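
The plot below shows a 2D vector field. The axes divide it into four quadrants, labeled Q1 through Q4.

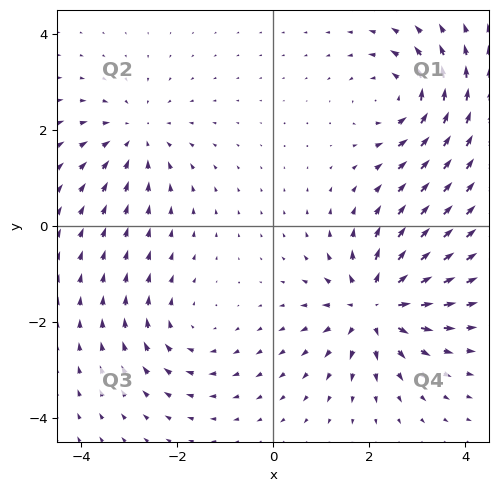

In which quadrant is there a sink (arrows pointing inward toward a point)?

The sink sits at approximately (-2.9, 1.9), which lies in quadrant Q2. The divergence there is about -3, negative as expected for a sink.

Q2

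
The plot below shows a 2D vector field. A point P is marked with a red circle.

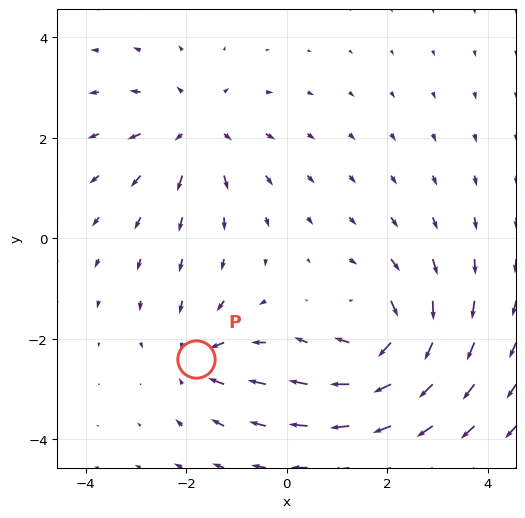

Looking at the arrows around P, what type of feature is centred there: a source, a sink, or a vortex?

sink

At P (-1.8, -2.4) the arrows converge inward. Divergence about -4, curl ≈0 — negative divergence with near-zero curl is a sink.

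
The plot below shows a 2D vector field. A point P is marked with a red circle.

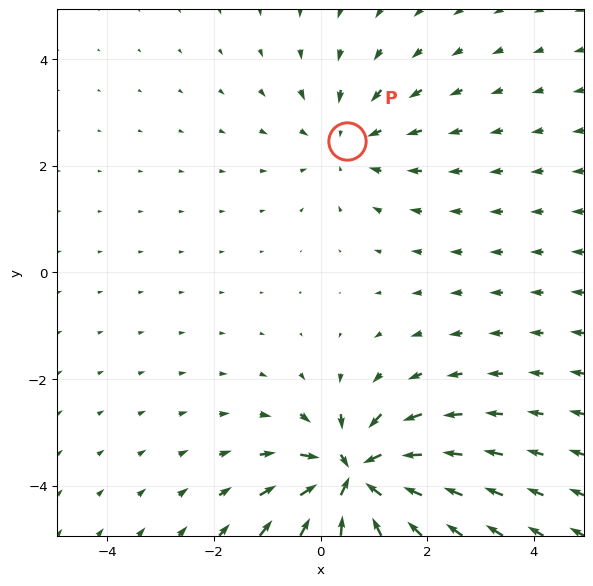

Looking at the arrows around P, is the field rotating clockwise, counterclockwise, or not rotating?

Near P at (0.5, 2.5) the arrows show no circulation. The curl there is ≈0.

not rotating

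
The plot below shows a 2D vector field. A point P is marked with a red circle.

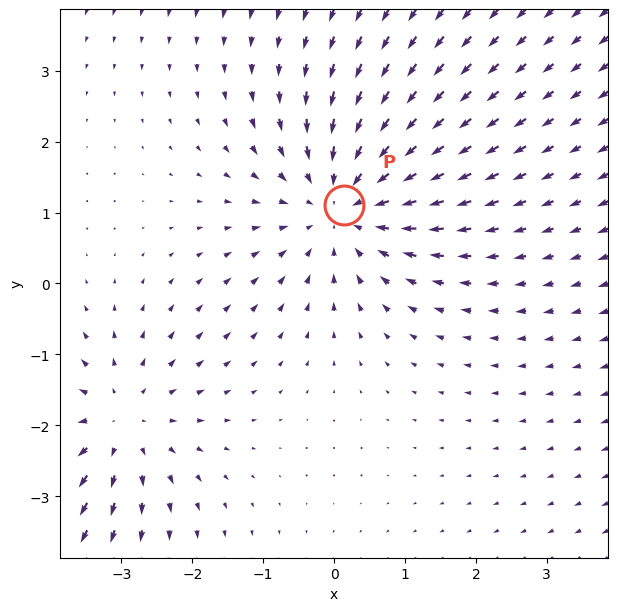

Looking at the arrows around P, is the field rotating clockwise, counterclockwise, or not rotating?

Near P at (0.1, 1.1) the arrows show no circulation. The curl there is ≈0.

not rotating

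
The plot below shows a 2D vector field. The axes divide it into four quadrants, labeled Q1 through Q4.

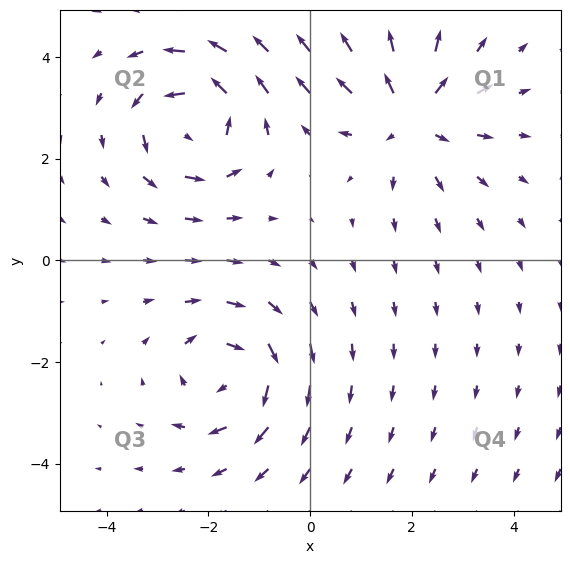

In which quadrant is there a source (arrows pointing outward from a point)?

The source sits at approximately (2.0, 2.8), which lies in quadrant Q1. The divergence there is about +4, positive as expected for a source.

Q1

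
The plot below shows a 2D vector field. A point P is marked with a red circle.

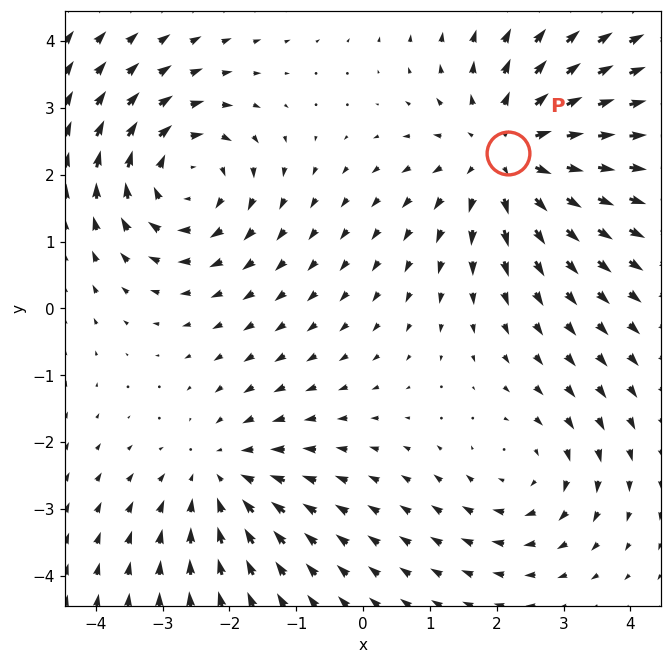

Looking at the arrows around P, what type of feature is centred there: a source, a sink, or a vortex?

At P (2.2, 2.3) the arrows spread outward. Divergence about +4, curl ≈0 — positive divergence with near-zero curl is a source.

source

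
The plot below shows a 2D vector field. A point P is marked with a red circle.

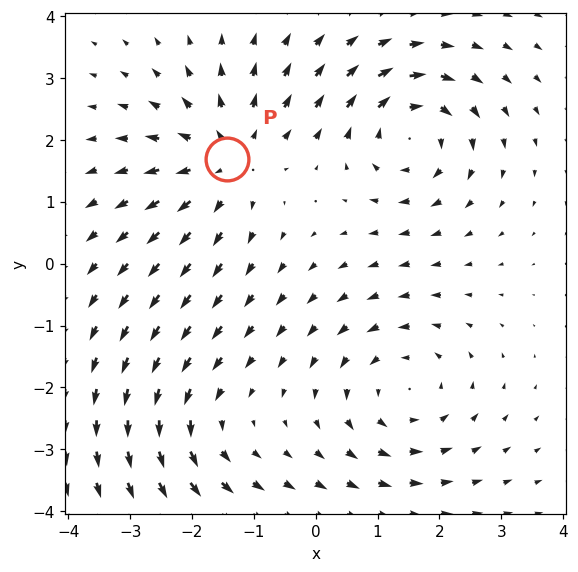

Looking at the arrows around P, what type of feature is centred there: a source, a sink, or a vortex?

source

At P (-1.4, 1.7) the arrows spread outward. Divergence about +4, curl ≈0 — positive divergence with near-zero curl is a source.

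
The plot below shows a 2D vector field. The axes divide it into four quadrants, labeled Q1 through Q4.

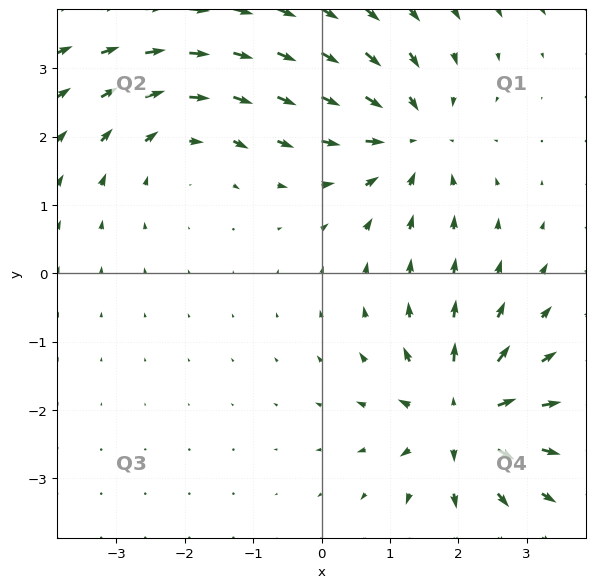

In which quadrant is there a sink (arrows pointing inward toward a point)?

The sink sits at approximately (1.3, 2.0), which lies in quadrant Q1. The divergence there is about -3, negative as expected for a sink.

Q1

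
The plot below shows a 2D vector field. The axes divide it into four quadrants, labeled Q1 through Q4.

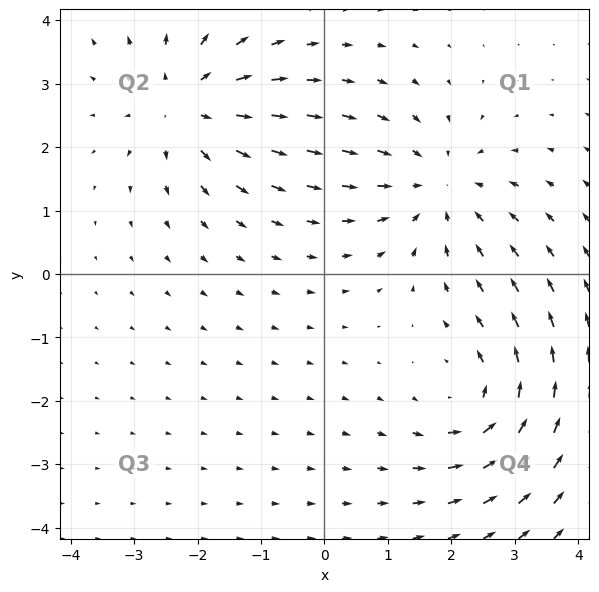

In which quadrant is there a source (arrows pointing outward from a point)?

Q2

The source sits at approximately (-2.2, 2.7), which lies in quadrant Q2. The divergence there is about +4, positive as expected for a source.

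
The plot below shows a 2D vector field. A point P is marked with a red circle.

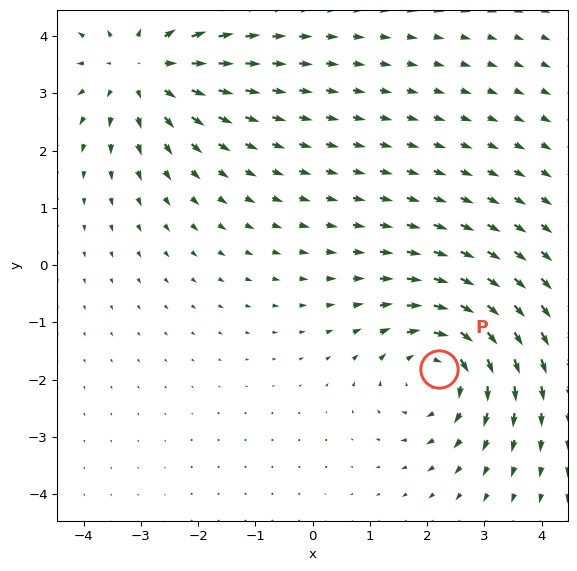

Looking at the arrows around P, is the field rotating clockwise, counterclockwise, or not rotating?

clockwise

Near P at (2.2, -1.8) the arrows circulate clockwise. The curl (z-component) there is about -4; negative curl means clockwise rotation.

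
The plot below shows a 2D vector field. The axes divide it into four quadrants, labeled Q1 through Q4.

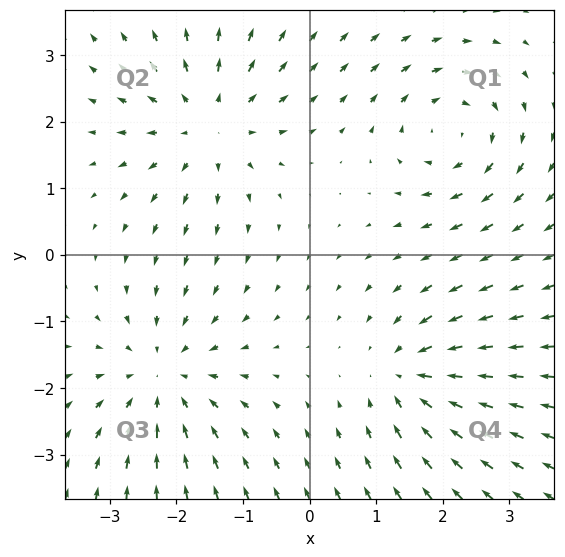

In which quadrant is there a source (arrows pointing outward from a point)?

The source sits at approximately (-1.5, 2.0), which lies in quadrant Q2. The divergence there is about +4, positive as expected for a source.

Q2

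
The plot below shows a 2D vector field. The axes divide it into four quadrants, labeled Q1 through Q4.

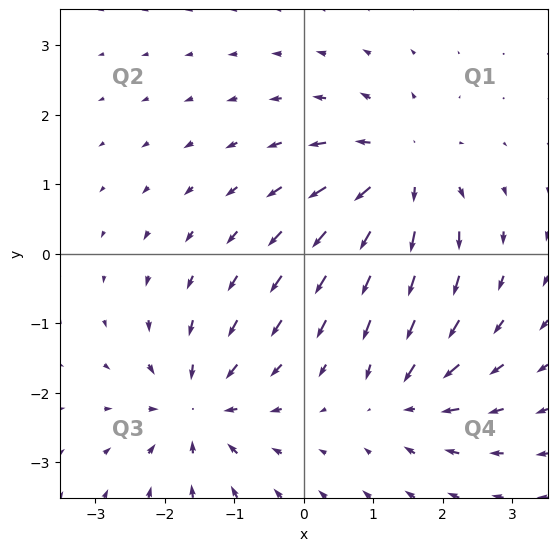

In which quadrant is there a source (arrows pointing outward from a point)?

Q1

The source sits at approximately (1.4, 1.2), which lies in quadrant Q1. The divergence there is about +6, positive as expected for a source.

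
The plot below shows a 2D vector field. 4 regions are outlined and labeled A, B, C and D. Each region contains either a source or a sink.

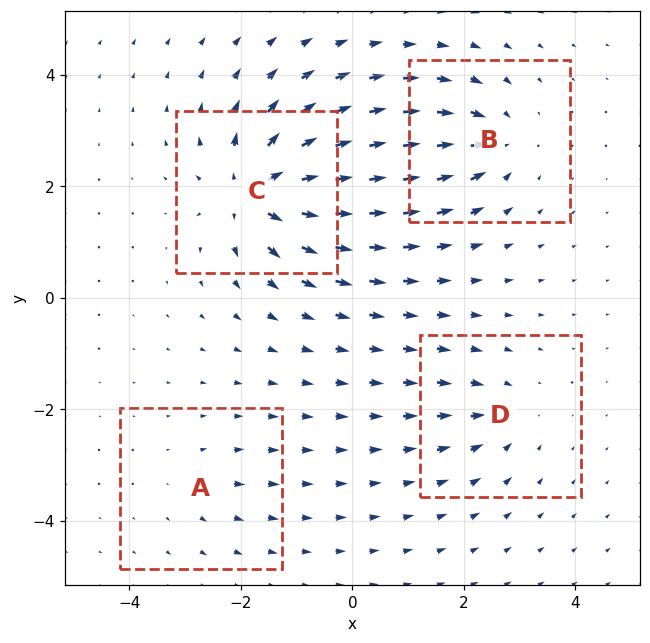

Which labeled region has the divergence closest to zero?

A

Divergence at each region's feature centre — A: about +2, B: about -6, C: about +9, D: about -4. Region A is closest to zero.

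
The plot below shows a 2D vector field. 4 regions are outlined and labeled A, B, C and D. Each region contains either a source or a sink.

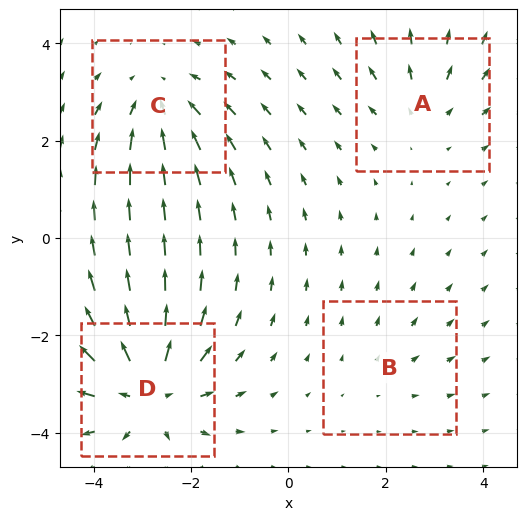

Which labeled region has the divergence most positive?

D

Divergence at each region's feature centre — A: about +3, B: about +2, C: about -4, D: about +6. Region D is most positive.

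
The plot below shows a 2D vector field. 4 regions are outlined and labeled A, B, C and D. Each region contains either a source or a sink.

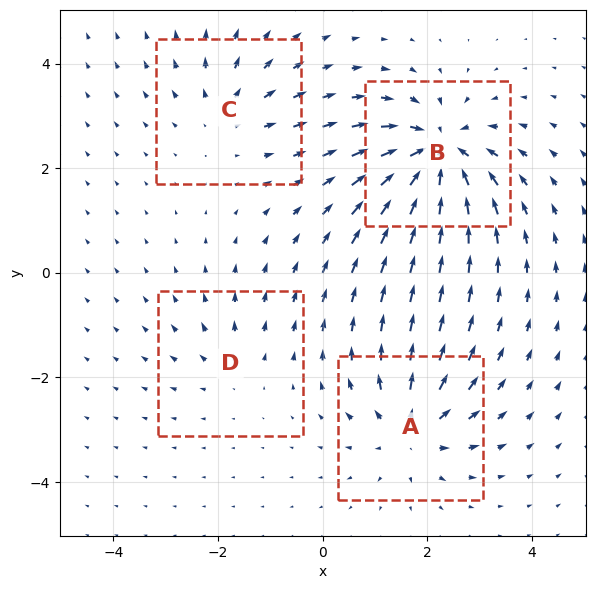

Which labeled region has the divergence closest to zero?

Divergence at each region's feature centre — A: about +5, B: about -8, C: about +4, D: about +2. Region D is closest to zero.

D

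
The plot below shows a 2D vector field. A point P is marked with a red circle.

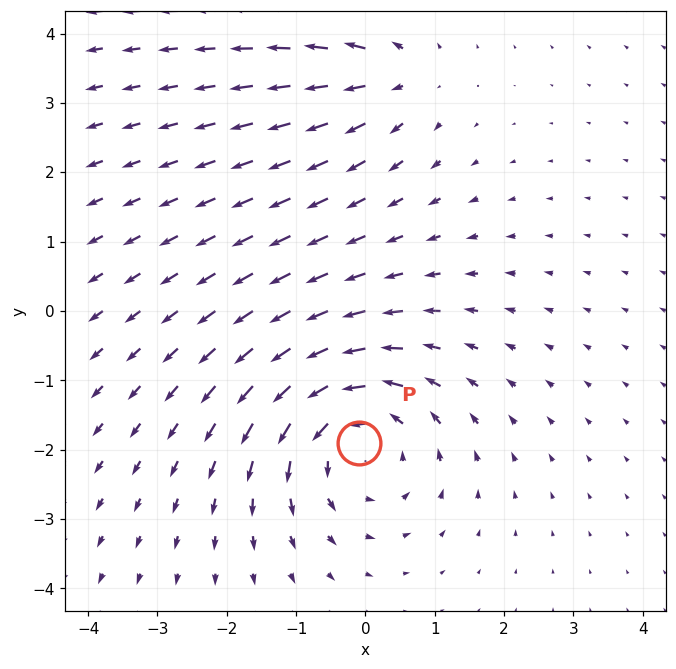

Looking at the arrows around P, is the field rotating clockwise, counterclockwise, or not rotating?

Near P at (-0.1, -1.9) the arrows circulate counterclockwise. The curl (z-component) there is about +4; positive curl means counterclockwise rotation.

counterclockwise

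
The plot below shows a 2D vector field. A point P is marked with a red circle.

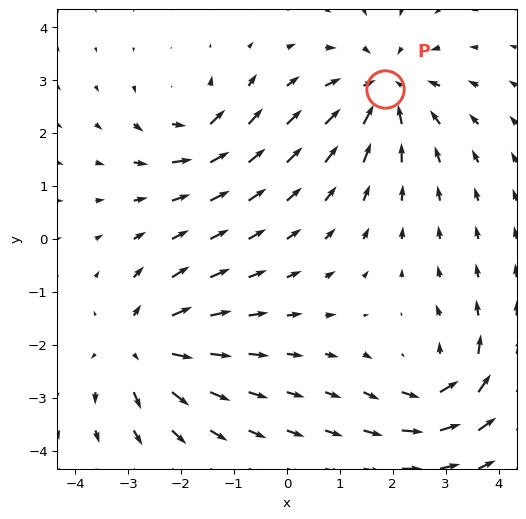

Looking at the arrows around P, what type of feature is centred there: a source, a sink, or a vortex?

sink

At P (1.9, 2.8) the arrows converge inward. Divergence about -4, curl ≈0 — negative divergence with near-zero curl is a sink.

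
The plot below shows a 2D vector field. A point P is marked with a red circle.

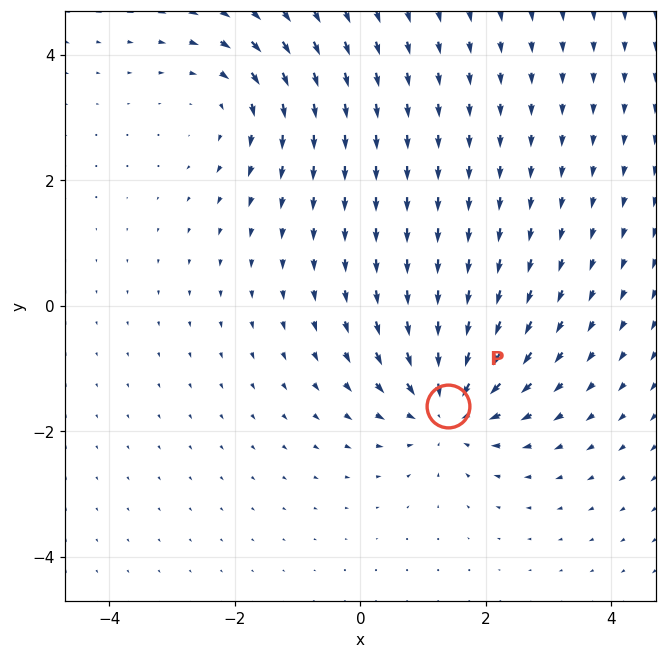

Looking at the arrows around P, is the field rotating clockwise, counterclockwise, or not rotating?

not rotating

Near P at (1.4, -1.6) the arrows show no circulation. The curl there is ≈0.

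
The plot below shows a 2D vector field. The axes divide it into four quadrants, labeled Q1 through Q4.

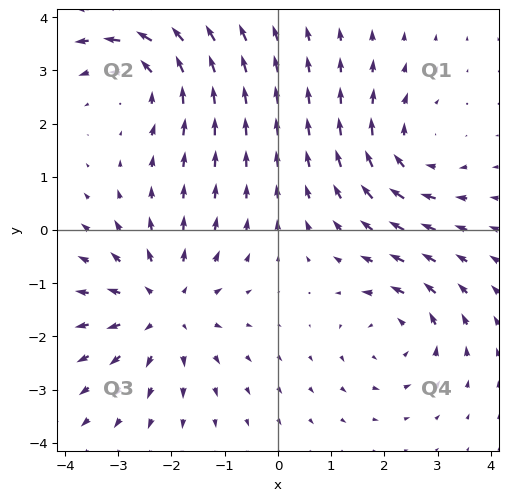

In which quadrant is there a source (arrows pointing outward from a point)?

The source sits at approximately (-2.1, -1.5), which lies in quadrant Q3. The divergence there is about +3, positive as expected for a source.

Q3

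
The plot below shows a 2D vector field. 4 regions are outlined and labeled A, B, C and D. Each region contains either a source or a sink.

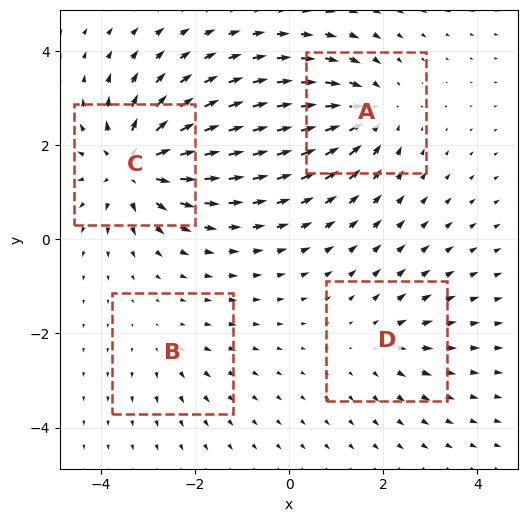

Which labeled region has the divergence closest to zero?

Divergence at each region's feature centre — A: about -6, B: about +2, C: about +8, D: about +3. Region B is closest to zero.

B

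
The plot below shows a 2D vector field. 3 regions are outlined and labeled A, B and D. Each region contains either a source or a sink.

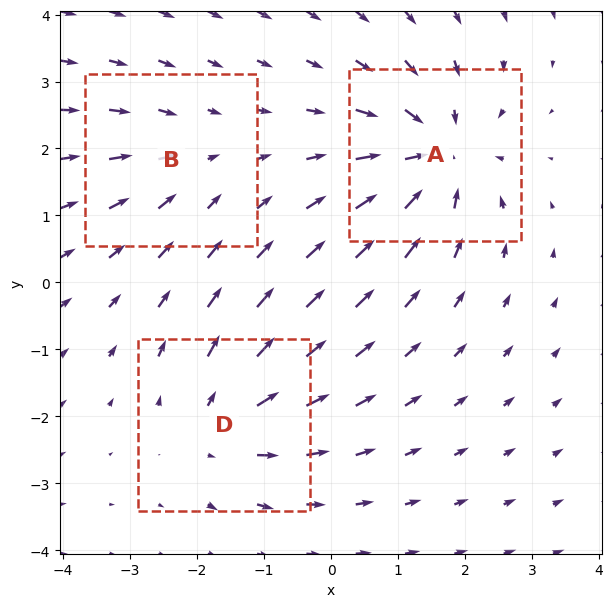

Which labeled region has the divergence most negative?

A

Divergence at each region's feature centre — A: about -5, B: about -2, D: about +3. Region A is most negative.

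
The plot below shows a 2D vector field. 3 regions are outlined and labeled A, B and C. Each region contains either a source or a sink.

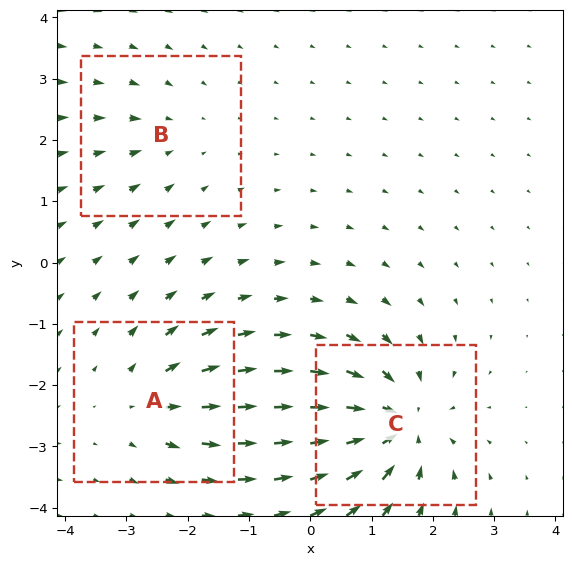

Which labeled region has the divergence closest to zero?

Divergence at each region's feature centre — A: about +3, B: about -2, C: about -6. Region B is closest to zero.

B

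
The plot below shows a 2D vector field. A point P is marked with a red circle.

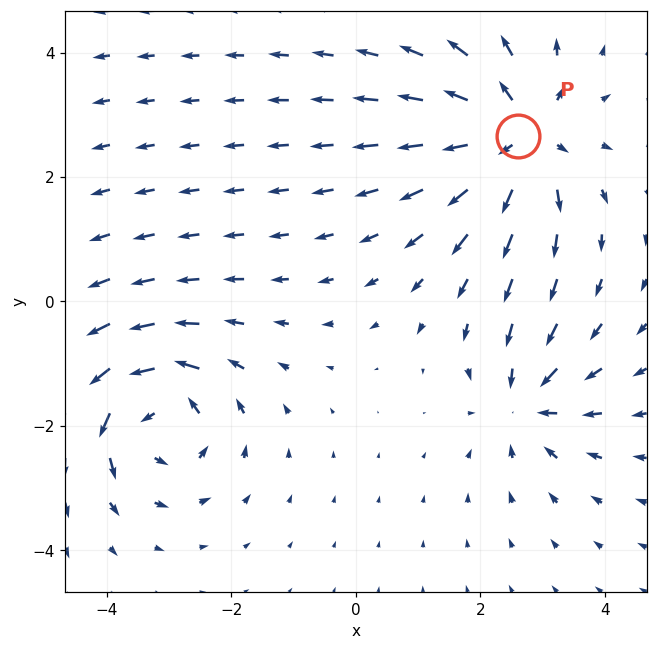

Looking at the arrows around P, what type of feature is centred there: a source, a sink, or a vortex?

source

At P (2.6, 2.7) the arrows spread outward. Divergence about +5, curl ≈0 — positive divergence with near-zero curl is a source.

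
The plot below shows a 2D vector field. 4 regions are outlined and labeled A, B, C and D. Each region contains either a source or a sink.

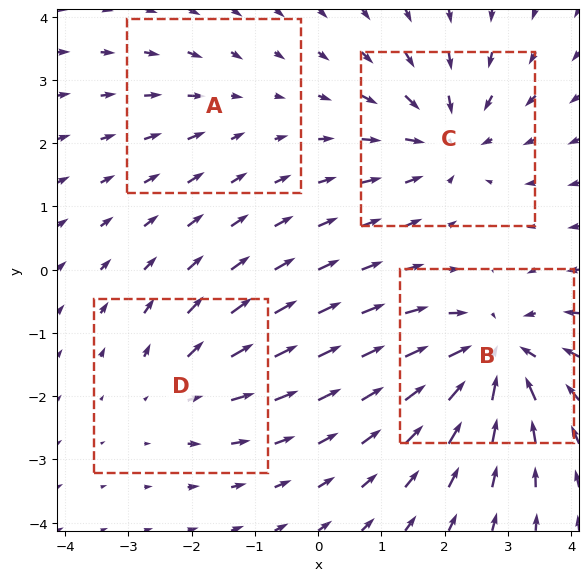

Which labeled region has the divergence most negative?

B

Divergence at each region's feature centre — A: about -2, B: about -7, C: about -6, D: about +4. Region B is most negative.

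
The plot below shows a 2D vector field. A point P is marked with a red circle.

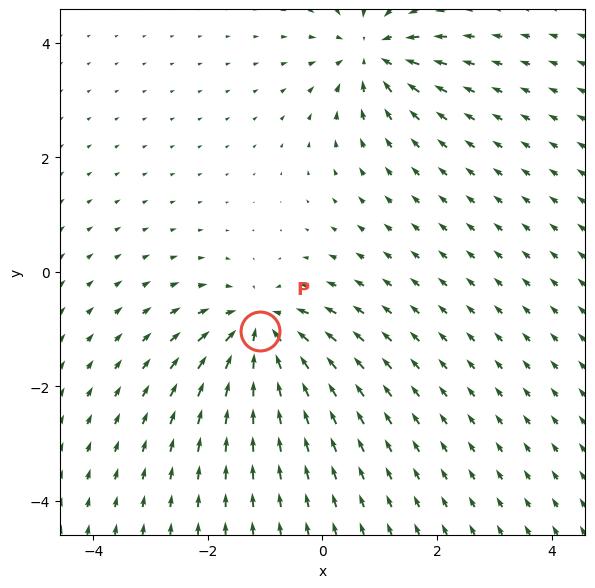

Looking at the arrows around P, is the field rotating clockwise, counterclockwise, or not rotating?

Near P at (-1.1, -1.0) the arrows show no circulation. The curl there is ≈0.

not rotating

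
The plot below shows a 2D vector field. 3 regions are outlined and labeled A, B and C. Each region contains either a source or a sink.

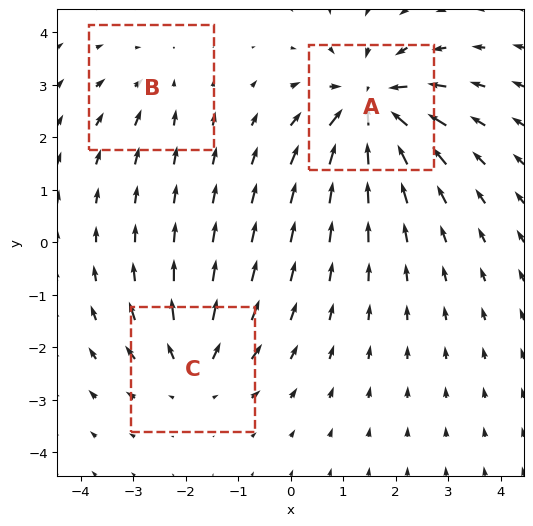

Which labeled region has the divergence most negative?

A

Divergence at each region's feature centre — A: about -6, B: about -2, C: about +3. Region A is most negative.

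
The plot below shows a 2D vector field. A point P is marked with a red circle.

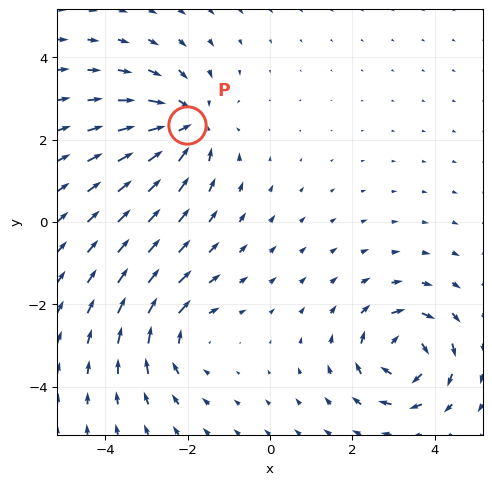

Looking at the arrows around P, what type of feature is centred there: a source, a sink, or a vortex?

sink

At P (-2.0, 2.4) the arrows converge inward. Divergence about -4, curl ≈0 — negative divergence with near-zero curl is a sink.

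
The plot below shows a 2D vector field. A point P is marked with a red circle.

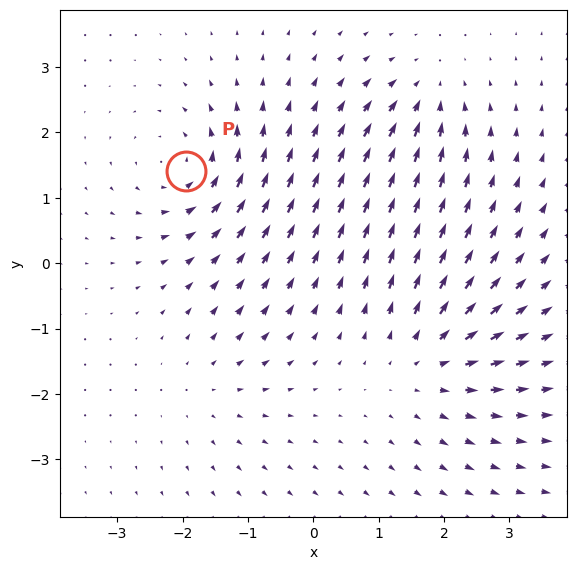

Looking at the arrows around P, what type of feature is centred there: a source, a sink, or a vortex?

vortex

At P (-1.9, 1.4) the arrows circulate counterclockwise. Divergence ≈0, curl about +5 — near-zero divergence with nonzero curl is a vortex.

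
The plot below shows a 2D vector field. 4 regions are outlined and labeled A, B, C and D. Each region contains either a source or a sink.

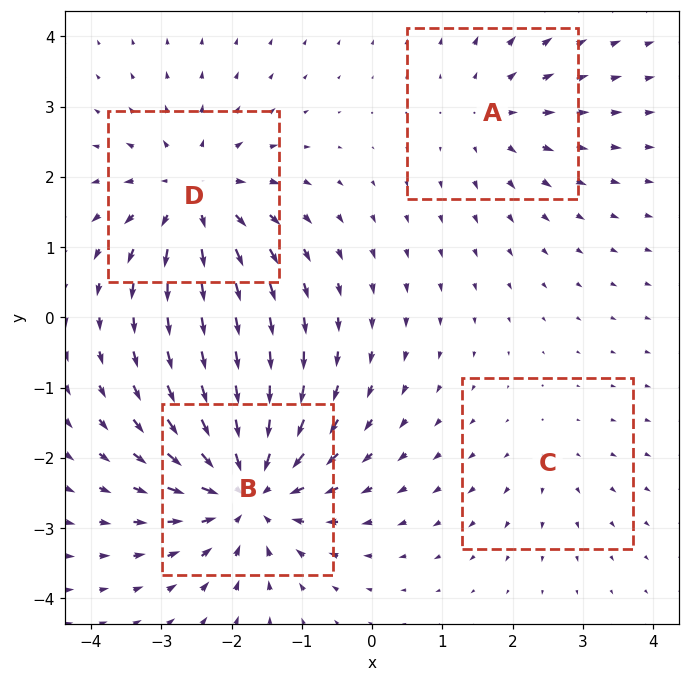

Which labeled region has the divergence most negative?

B

Divergence at each region's feature centre — A: about +3, B: about -7, C: about +2, D: about +5. Region B is most negative.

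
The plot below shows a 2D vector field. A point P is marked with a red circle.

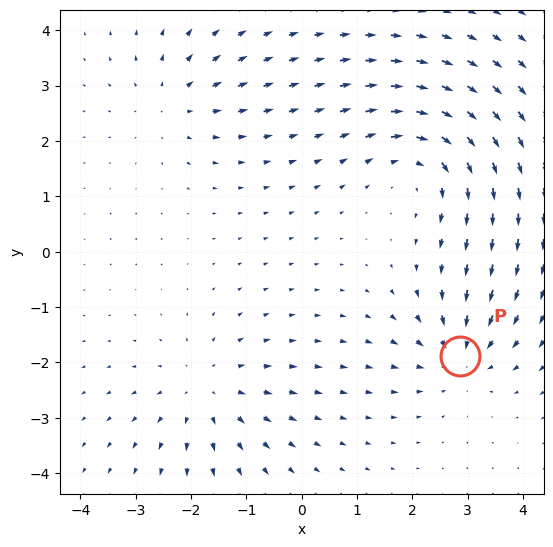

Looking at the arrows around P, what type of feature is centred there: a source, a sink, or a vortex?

sink

At P (2.9, -1.9) the arrows converge inward. Divergence about -4, curl ≈0 — negative divergence with near-zero curl is a sink.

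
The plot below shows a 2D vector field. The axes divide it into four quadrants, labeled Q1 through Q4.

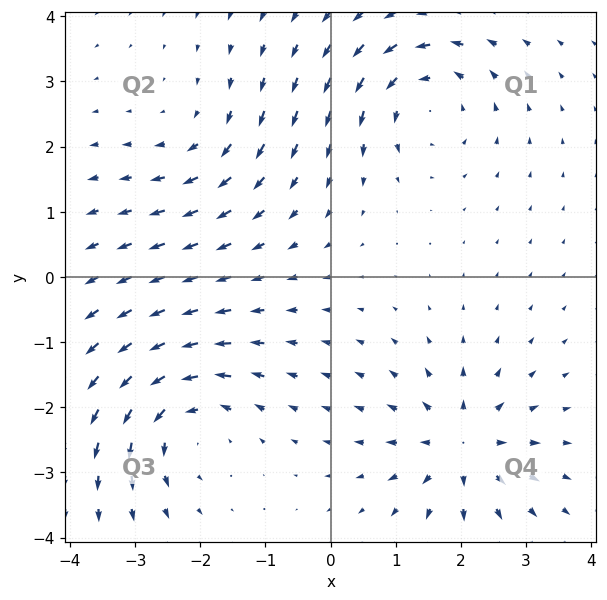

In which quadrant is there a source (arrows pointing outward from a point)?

Q4

The source sits at approximately (2.0, -2.6), which lies in quadrant Q4. The divergence there is about +6, positive as expected for a source.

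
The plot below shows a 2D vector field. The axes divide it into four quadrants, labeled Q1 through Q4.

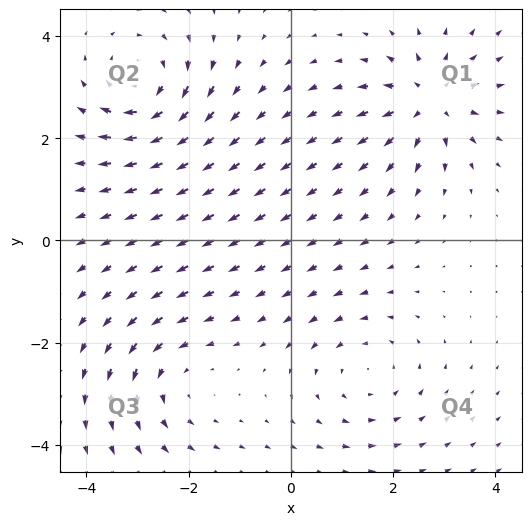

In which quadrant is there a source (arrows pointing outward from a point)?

The source sits at approximately (2.7, 2.7), which lies in quadrant Q1. The divergence there is about +6, positive as expected for a source.

Q1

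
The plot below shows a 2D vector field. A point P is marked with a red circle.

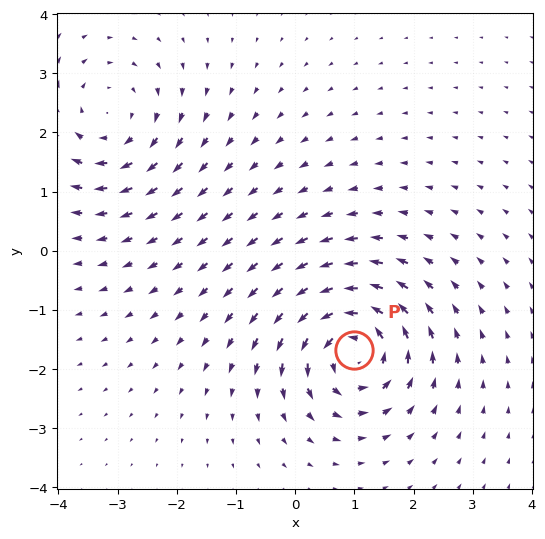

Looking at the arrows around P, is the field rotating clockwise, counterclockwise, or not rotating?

counterclockwise

Near P at (1.0, -1.7) the arrows circulate counterclockwise. The curl (z-component) there is about +7; positive curl means counterclockwise rotation.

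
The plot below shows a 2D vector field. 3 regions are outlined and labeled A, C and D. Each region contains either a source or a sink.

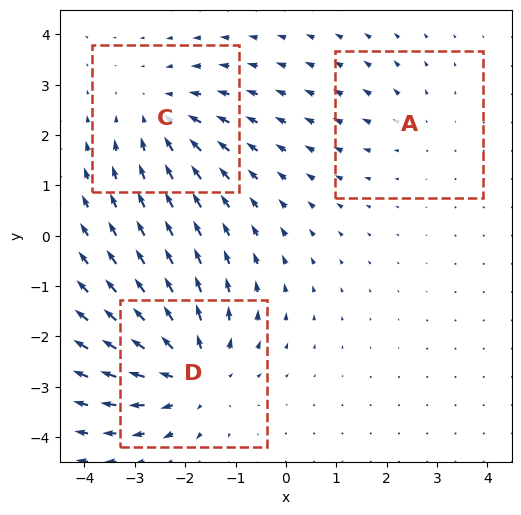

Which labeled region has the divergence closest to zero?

Divergence at each region's feature centre — A: about +2, C: about -3, D: about +4. Region A is closest to zero.

A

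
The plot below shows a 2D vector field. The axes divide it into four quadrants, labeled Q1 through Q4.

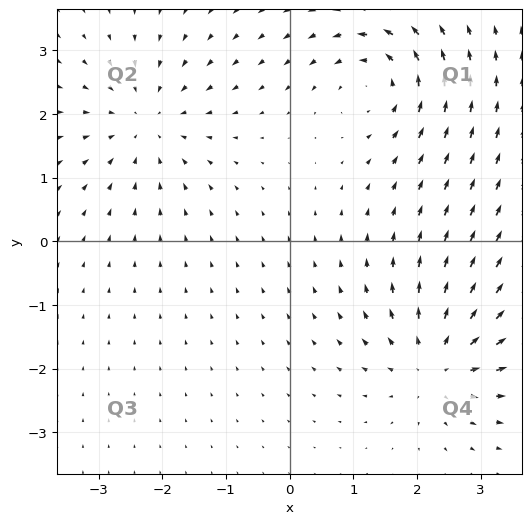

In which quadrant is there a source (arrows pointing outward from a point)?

Q4

The source sits at approximately (2.3, -1.9), which lies in quadrant Q4. The divergence there is about +5, positive as expected for a source.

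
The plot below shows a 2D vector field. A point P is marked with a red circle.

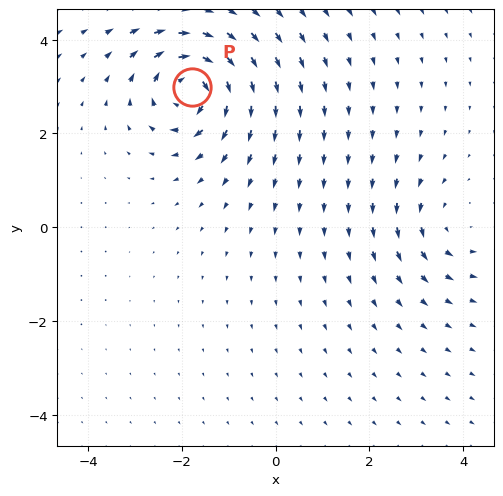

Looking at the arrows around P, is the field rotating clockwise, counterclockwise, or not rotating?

Near P at (-1.8, 3.0) the arrows circulate clockwise. The curl (z-component) there is about -6; negative curl means clockwise rotation.

clockwise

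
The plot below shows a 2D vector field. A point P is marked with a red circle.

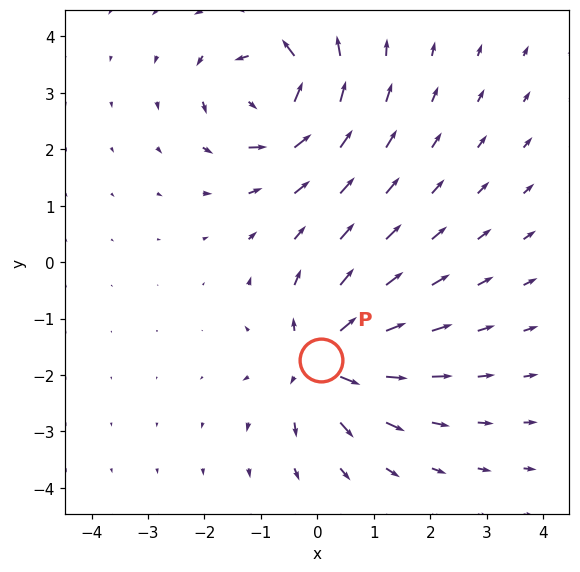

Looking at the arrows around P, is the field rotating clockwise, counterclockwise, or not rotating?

Near P at (0.1, -1.7) the arrows show no circulation. The curl there is ≈0.

not rotating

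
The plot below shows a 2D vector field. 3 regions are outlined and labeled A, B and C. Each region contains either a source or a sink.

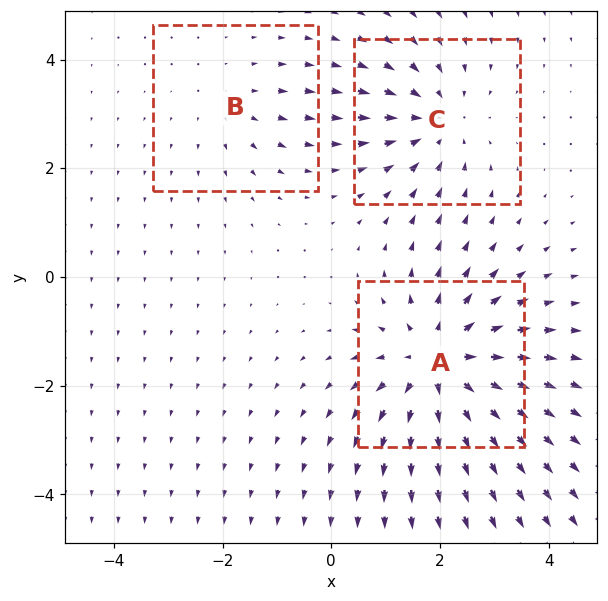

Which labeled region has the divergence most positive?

A

Divergence at each region's feature centre — A: about +4, B: about +2, C: about -3. Region A is most positive.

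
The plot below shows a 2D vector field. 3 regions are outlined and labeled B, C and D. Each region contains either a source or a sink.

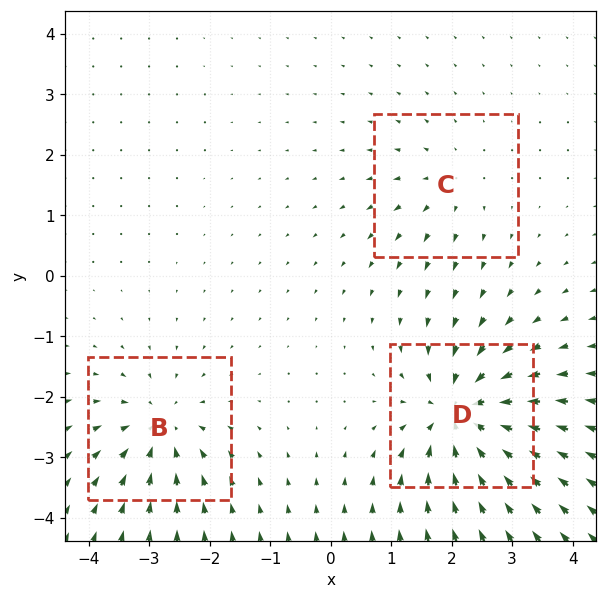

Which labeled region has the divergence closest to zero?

Divergence at each region's feature centre — B: about -4, C: about +3, D: about -6. Region C is closest to zero.

C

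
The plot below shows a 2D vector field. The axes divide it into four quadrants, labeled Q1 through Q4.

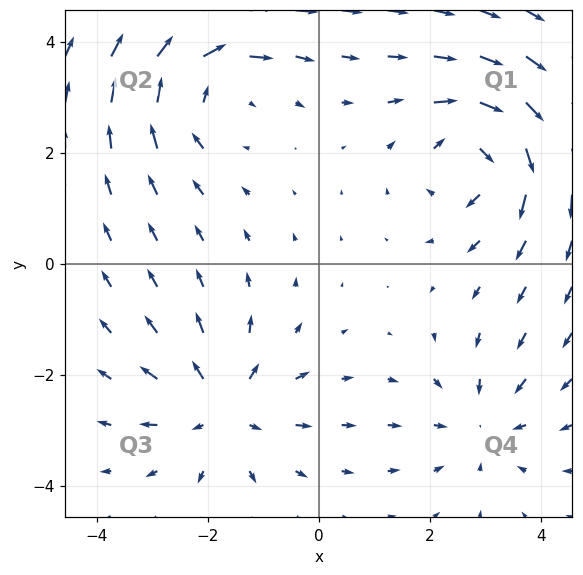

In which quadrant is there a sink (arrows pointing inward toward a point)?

The sink sits at approximately (3.0, -2.9), which lies in quadrant Q4. The divergence there is about -3, negative as expected for a sink.

Q4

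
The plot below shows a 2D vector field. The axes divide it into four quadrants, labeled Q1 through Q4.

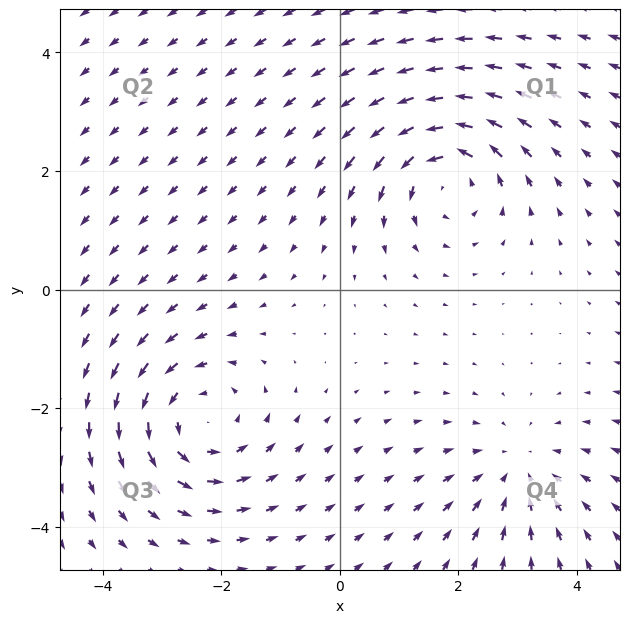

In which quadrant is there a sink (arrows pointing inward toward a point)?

The sink sits at approximately (3.0, -3.1), which lies in quadrant Q4. The divergence there is about -2, negative as expected for a sink.

Q4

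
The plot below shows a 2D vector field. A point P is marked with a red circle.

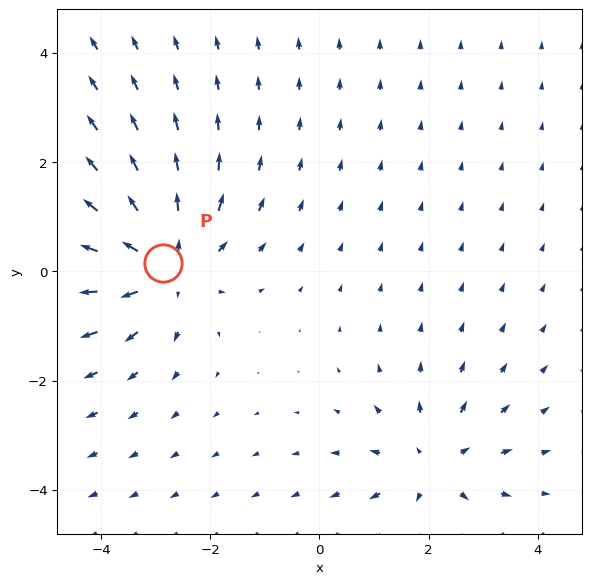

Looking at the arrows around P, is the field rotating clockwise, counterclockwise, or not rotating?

Near P at (-2.9, 0.1) the arrows show no circulation. The curl there is ≈0.

not rotating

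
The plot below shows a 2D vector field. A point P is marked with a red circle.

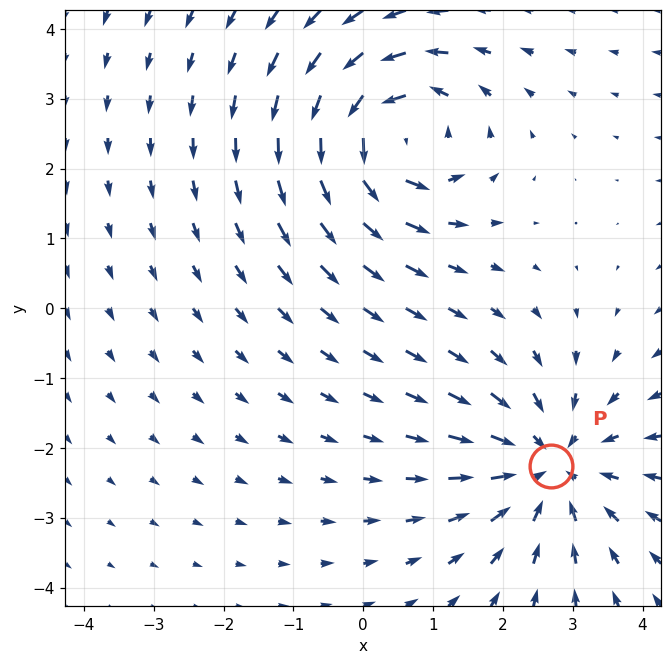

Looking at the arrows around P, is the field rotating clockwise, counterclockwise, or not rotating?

not rotating

Near P at (2.7, -2.3) the arrows show no circulation. The curl there is ≈0.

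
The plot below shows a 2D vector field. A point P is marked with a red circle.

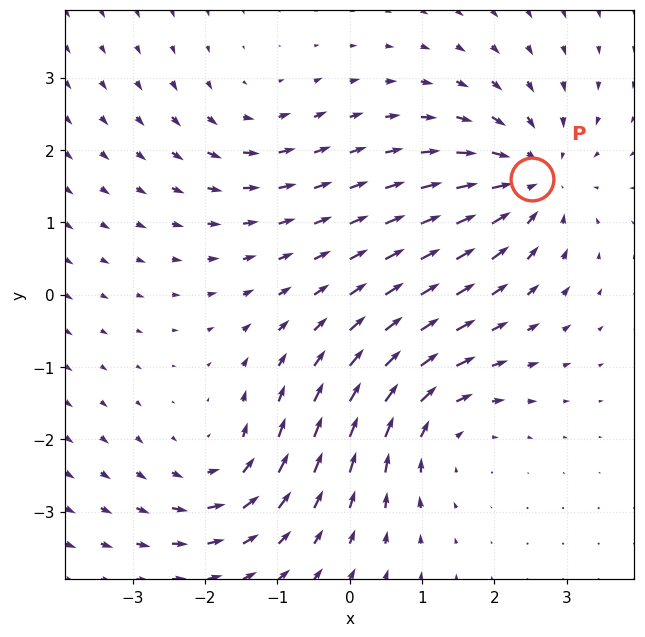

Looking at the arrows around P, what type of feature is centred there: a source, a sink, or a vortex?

At P (2.5, 1.6) the arrows converge inward. Divergence about -5, curl ≈0 — negative divergence with near-zero curl is a sink.

sink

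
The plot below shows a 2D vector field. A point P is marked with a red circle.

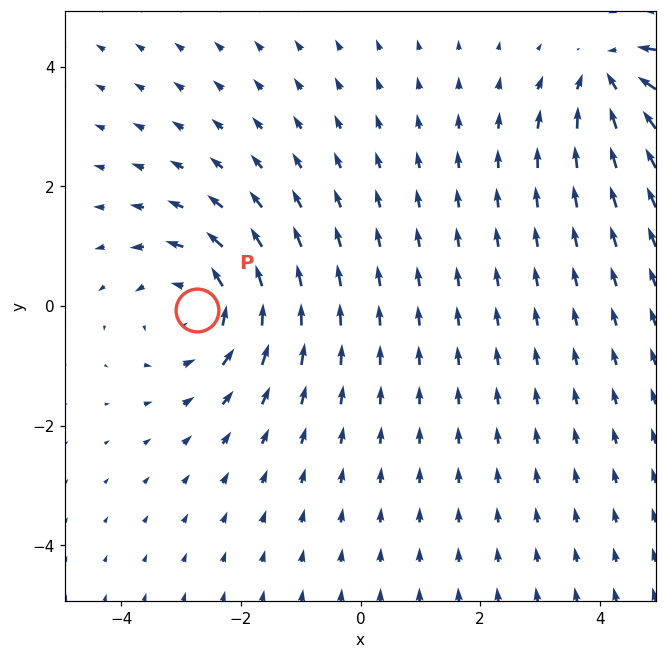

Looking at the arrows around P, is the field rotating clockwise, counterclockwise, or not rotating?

Near P at (-2.7, -0.1) the arrows circulate counterclockwise. The curl (z-component) there is about +3; positive curl means counterclockwise rotation.

counterclockwise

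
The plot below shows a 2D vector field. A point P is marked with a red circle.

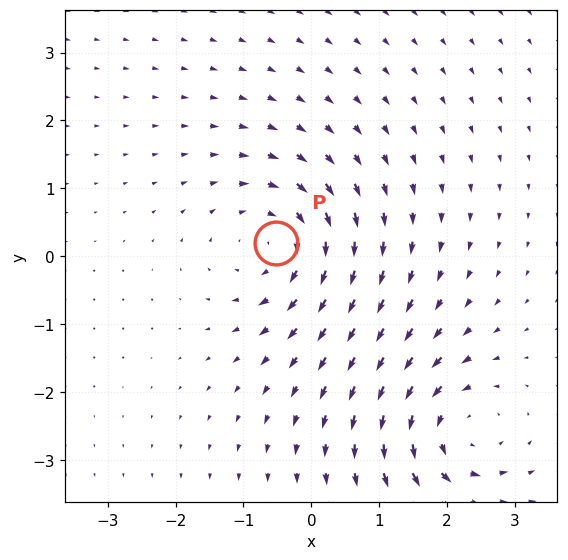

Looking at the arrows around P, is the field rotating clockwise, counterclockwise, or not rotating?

clockwise

Near P at (-0.5, 0.2) the arrows circulate clockwise. The curl (z-component) there is about -3; negative curl means clockwise rotation.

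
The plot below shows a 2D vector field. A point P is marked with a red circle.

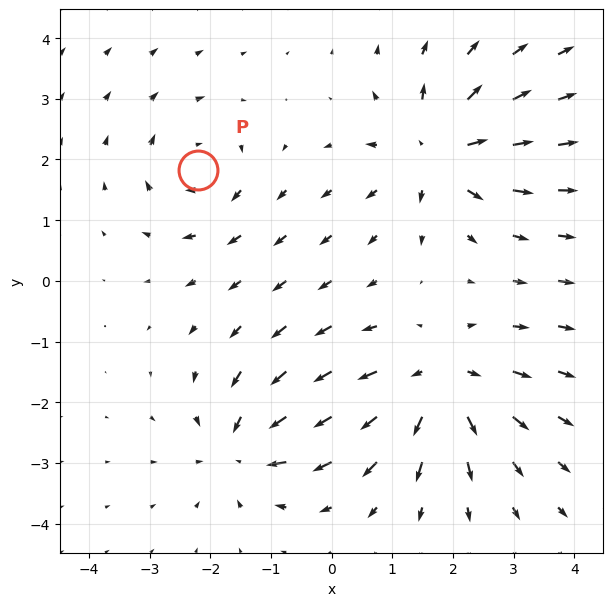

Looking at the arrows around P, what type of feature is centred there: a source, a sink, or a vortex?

vortex

At P (-2.2, 1.8) the arrows circulate clockwise. Divergence ≈0, curl about -3 — near-zero divergence with nonzero curl is a vortex.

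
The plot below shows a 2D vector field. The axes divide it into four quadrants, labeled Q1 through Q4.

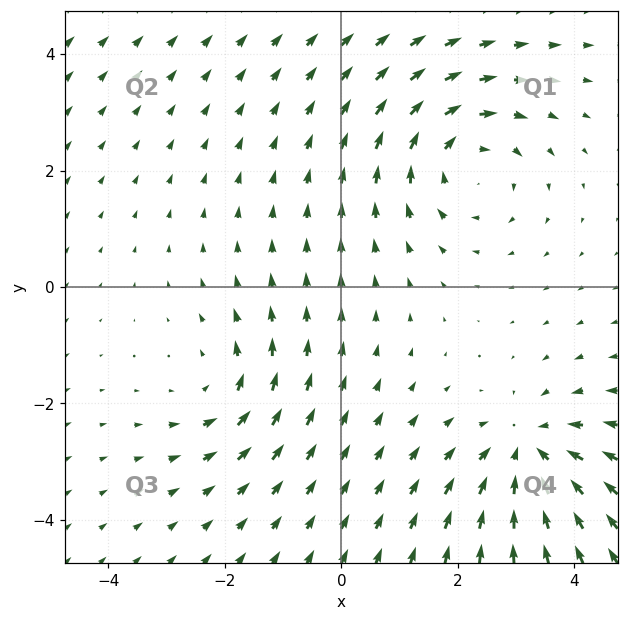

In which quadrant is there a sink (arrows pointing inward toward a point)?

The sink sits at approximately (3.2, -2.8), which lies in quadrant Q4. The divergence there is about -4, negative as expected for a sink.

Q4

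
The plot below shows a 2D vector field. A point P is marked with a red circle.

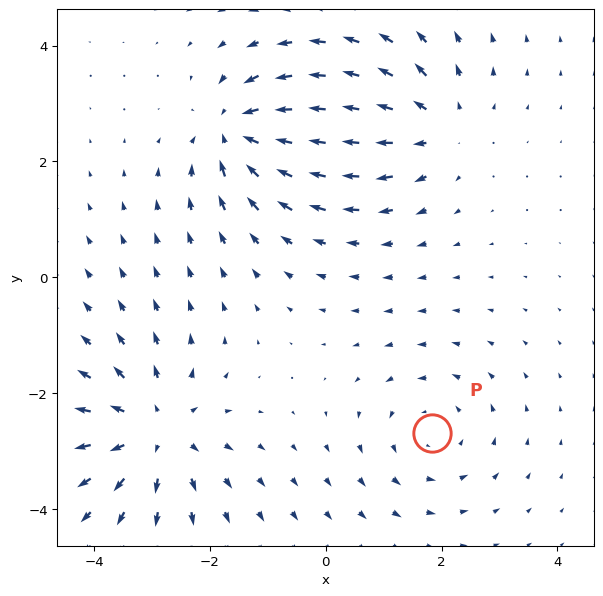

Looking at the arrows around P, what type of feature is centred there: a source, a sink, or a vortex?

vortex

At P (1.8, -2.7) the arrows circulate counterclockwise. Divergence ≈0, curl about +2 — near-zero divergence with nonzero curl is a vortex.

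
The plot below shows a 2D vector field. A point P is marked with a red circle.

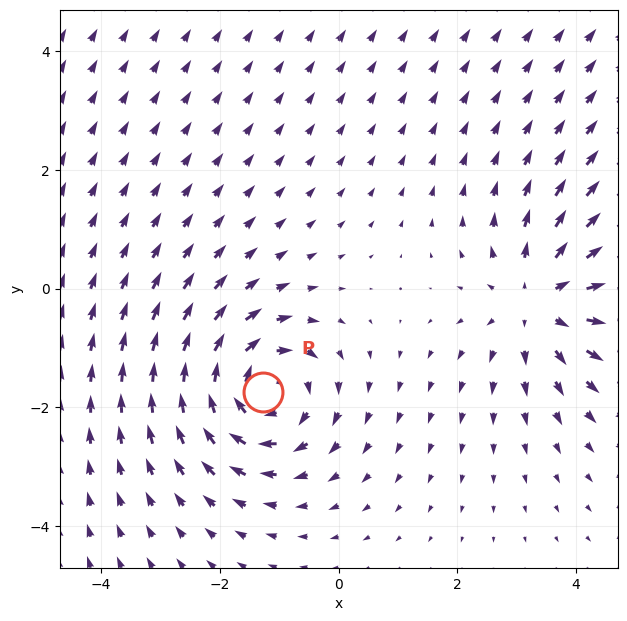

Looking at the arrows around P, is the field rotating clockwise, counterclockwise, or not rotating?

Near P at (-1.3, -1.7) the arrows circulate clockwise. The curl (z-component) there is about -5; negative curl means clockwise rotation.

clockwise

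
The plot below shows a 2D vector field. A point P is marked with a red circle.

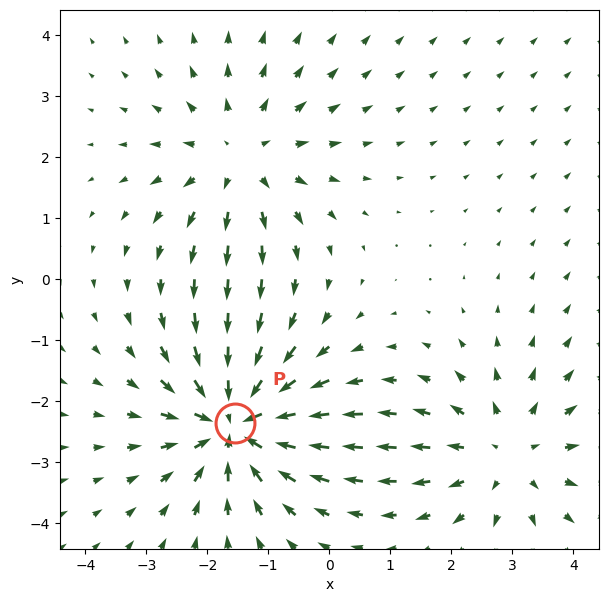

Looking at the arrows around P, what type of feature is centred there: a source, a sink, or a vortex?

At P (-1.5, -2.4) the arrows converge inward. Divergence about -4, curl ≈0 — negative divergence with near-zero curl is a sink.

sink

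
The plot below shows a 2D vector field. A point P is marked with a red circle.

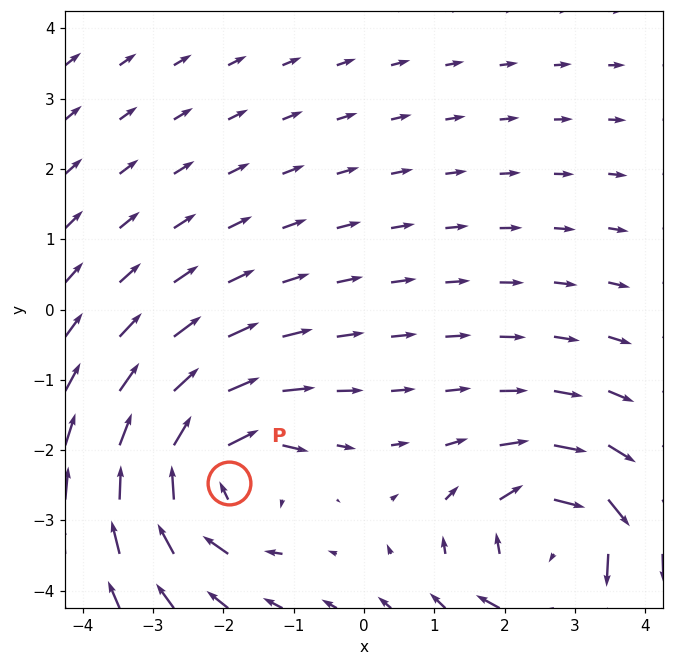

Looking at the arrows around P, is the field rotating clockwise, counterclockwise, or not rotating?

Near P at (-1.9, -2.5) the arrows circulate clockwise. The curl (z-component) there is about -5; negative curl means clockwise rotation.

clockwise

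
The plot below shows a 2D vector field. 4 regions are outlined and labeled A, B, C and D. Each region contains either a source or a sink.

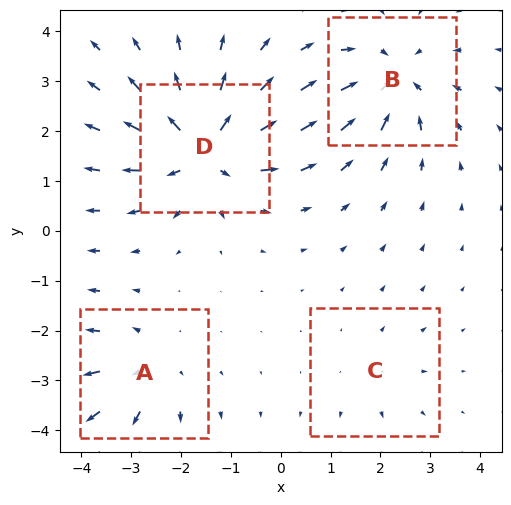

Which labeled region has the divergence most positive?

D

Divergence at each region's feature centre — A: about +4, B: about -6, C: about +2, D: about +7. Region D is most positive.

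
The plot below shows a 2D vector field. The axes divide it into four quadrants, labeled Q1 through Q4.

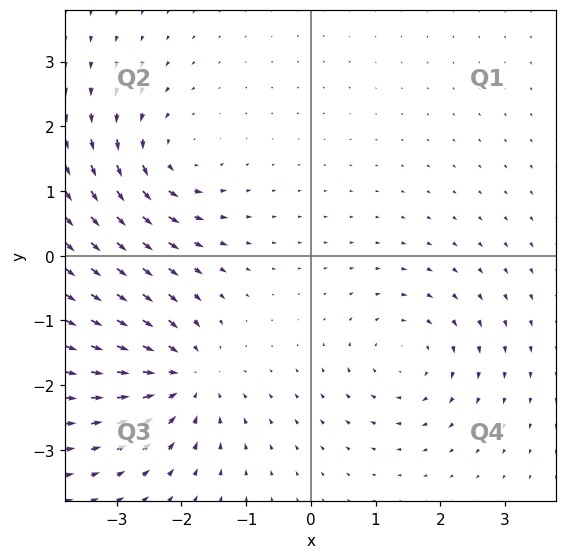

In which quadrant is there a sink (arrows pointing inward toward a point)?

The sink sits at approximately (-2.0, -1.9), which lies in quadrant Q3. The divergence there is about -5, negative as expected for a sink.

Q3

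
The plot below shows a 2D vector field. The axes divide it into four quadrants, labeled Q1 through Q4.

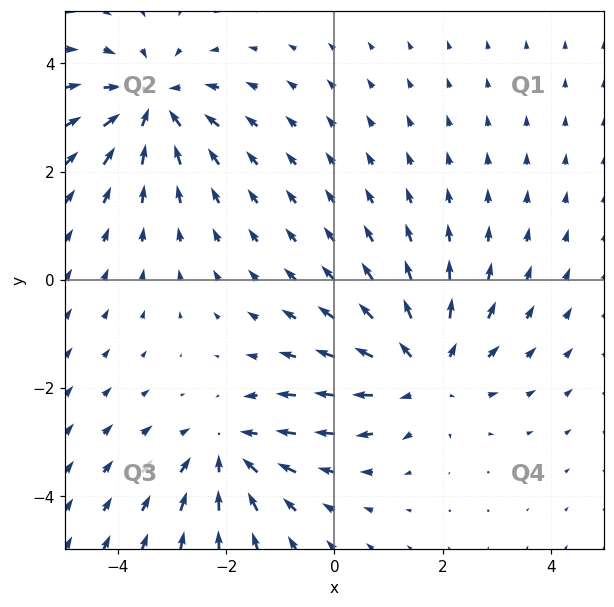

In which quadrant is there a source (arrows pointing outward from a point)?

The source sits at approximately (1.7, -1.7), which lies in quadrant Q4. The divergence there is about +4, positive as expected for a source.

Q4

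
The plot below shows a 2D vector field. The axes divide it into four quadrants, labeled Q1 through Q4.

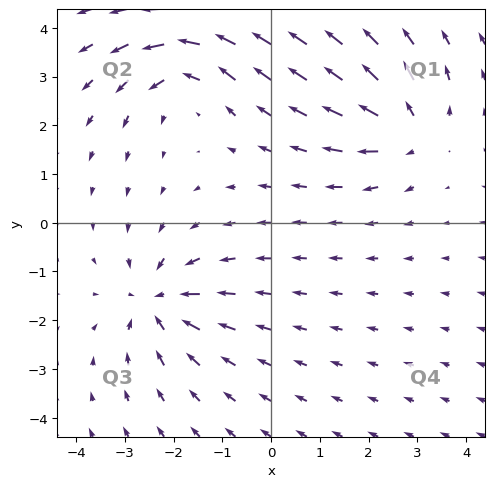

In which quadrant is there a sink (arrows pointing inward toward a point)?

Q3

The sink sits at approximately (-2.3, -1.6), which lies in quadrant Q3. The divergence there is about -4, negative as expected for a sink.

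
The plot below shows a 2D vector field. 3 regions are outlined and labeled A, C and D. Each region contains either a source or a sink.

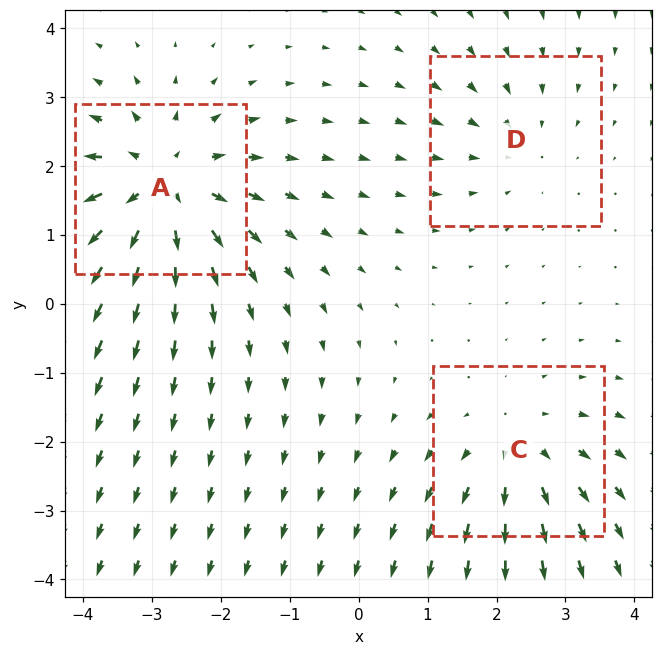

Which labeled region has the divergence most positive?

A

Divergence at each region's feature centre — A: about +5, C: about +3, D: about -2. Region A is most positive.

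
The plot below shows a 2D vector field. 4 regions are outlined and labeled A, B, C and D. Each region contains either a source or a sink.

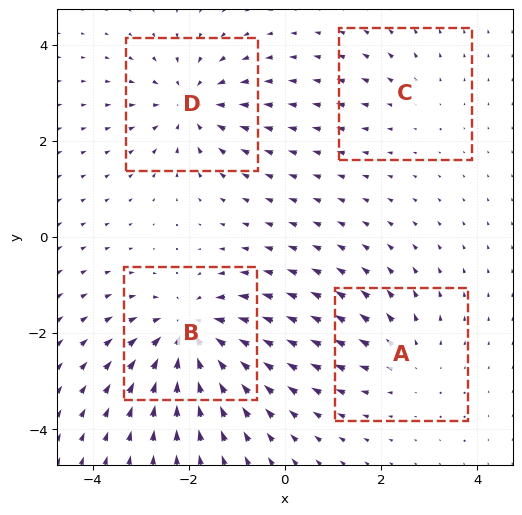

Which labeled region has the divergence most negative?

B

Divergence at each region's feature centre — A: about +3, B: about -7, C: about +2, D: about -5. Region B is most negative.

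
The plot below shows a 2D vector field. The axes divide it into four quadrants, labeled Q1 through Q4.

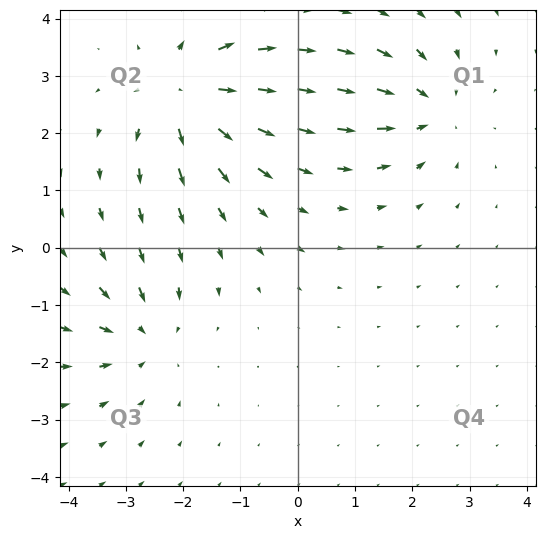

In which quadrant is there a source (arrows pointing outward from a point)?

The source sits at approximately (-1.9, 2.7), which lies in quadrant Q2. The divergence there is about +5, positive as expected for a source.

Q2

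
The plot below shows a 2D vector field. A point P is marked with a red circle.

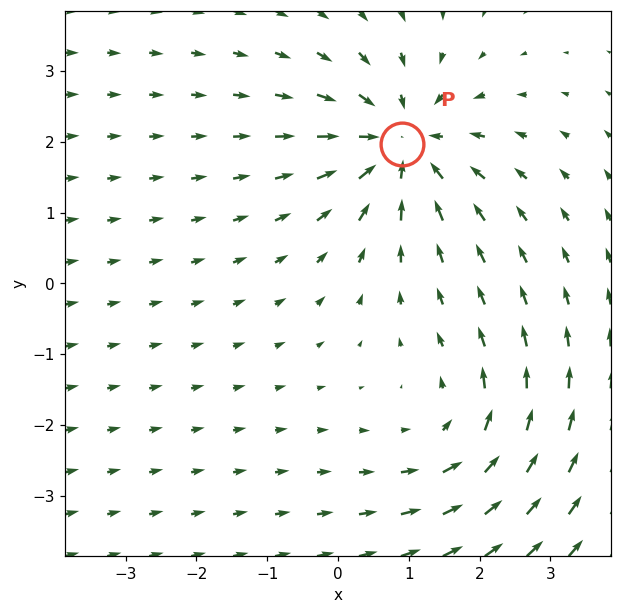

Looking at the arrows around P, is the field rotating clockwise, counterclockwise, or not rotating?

not rotating

Near P at (0.9, 2.0) the arrows show no circulation. The curl there is ≈0.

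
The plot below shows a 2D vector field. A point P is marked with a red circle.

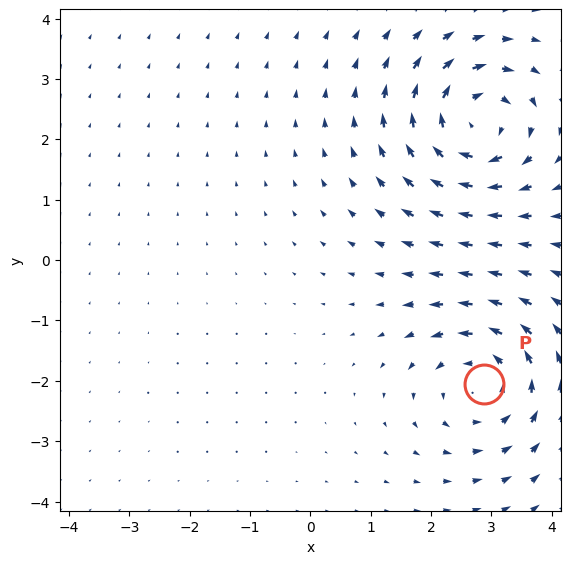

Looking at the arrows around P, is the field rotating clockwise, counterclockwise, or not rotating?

Near P at (2.9, -2.0) the arrows circulate counterclockwise. The curl (z-component) there is about +5; positive curl means counterclockwise rotation.

counterclockwise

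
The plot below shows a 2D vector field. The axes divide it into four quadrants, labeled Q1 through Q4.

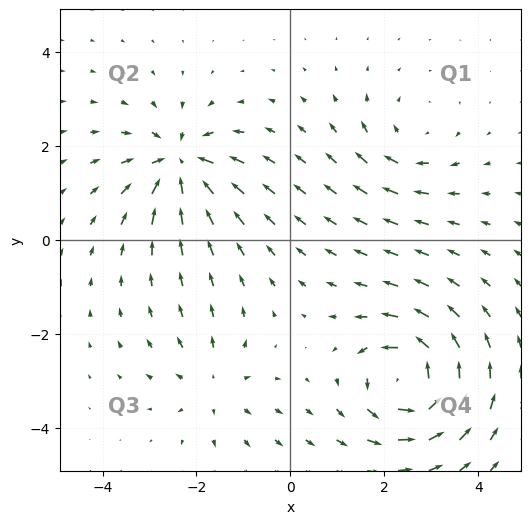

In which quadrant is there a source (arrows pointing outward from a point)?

Q3

The source sits at approximately (-1.6, -3.1), which lies in quadrant Q3. The divergence there is about +3, positive as expected for a source.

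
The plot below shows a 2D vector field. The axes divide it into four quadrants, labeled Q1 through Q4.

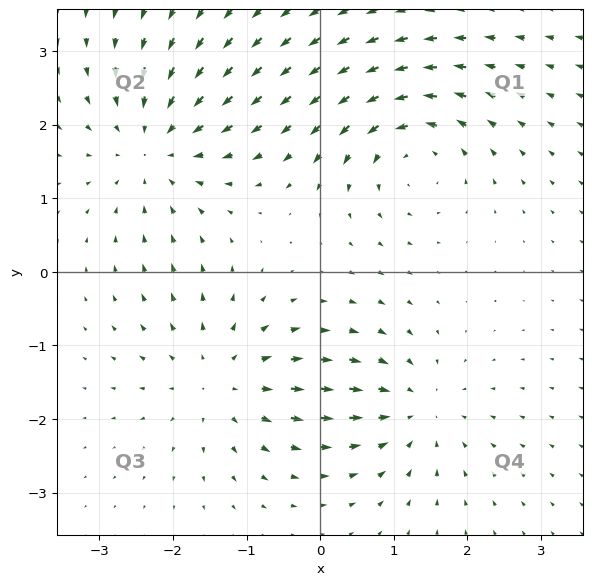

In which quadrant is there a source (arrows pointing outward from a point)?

The source sits at approximately (-1.3, -1.5), which lies in quadrant Q3. The divergence there is about +4, positive as expected for a source.

Q3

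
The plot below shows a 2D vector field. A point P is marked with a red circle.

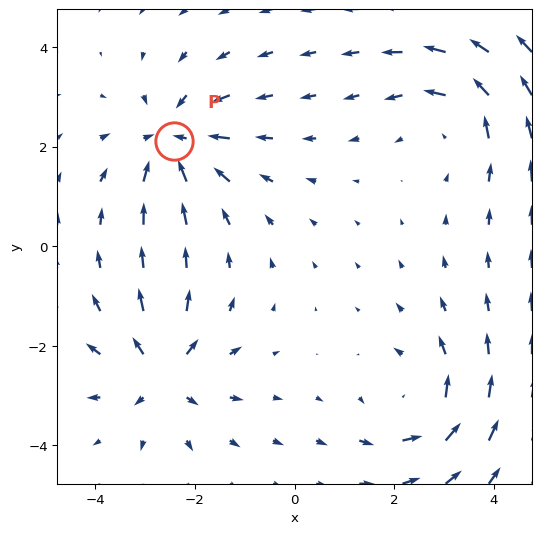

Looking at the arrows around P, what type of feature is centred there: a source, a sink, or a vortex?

At P (-2.4, 2.1) the arrows converge inward. Divergence about -4, curl ≈0 — negative divergence with near-zero curl is a sink.

sink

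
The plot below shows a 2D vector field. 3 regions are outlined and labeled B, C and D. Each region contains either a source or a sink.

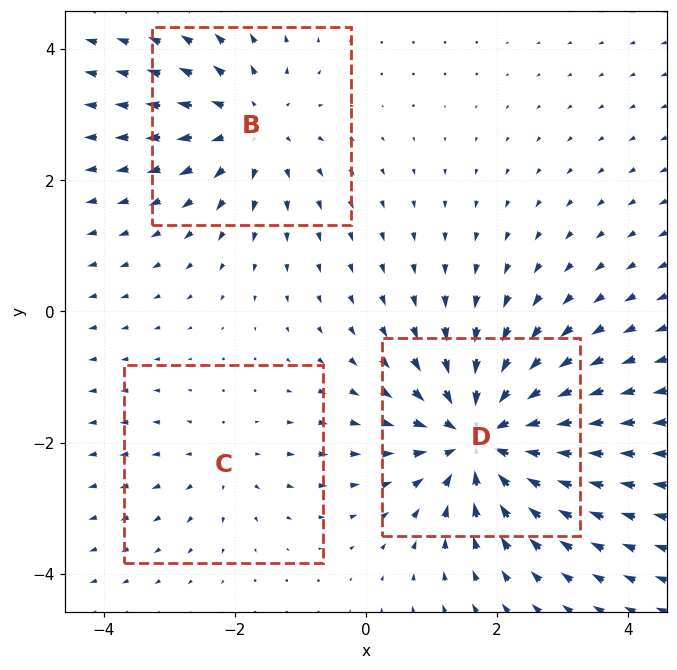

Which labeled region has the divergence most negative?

D

Divergence at each region's feature centre — B: about +3, C: about +2, D: about -5. Region D is most negative.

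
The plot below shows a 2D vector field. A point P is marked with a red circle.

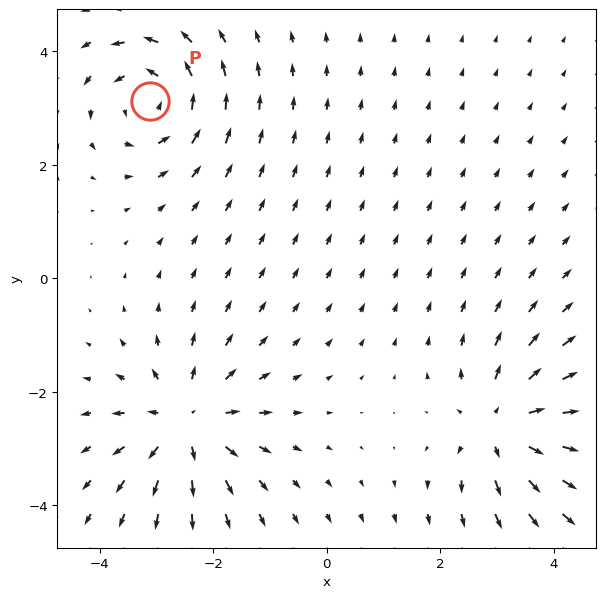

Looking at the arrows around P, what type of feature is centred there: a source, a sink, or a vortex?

vortex

At P (-3.1, 3.1) the arrows circulate counterclockwise. Divergence ≈0, curl about +5 — near-zero divergence with nonzero curl is a vortex.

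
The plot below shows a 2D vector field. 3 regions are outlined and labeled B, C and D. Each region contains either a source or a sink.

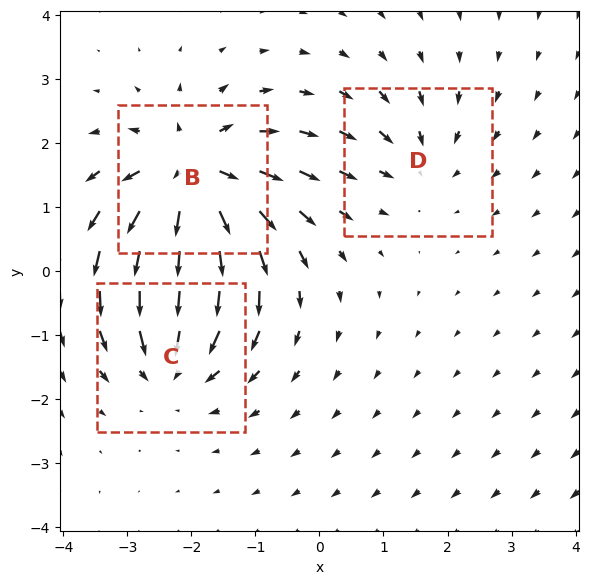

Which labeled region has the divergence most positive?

B

Divergence at each region's feature centre — B: about +6, C: about -4, D: about -2. Region B is most positive.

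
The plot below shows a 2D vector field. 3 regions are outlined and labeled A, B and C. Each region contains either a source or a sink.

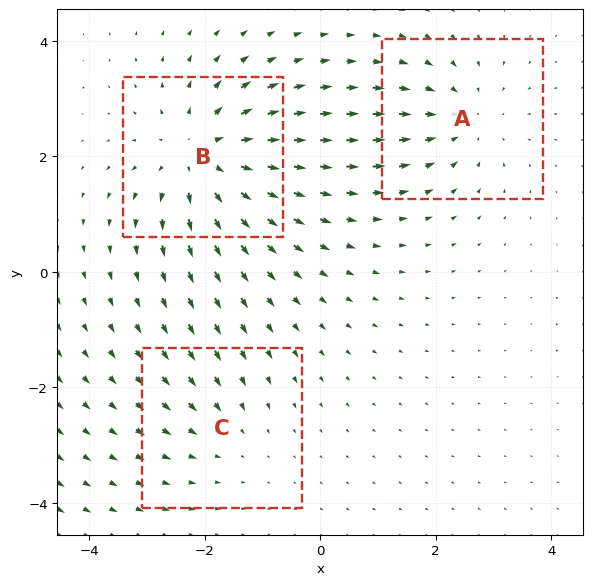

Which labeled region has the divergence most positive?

Divergence at each region's feature centre — A: about -3, B: about +4, C: about -2. Region B is most positive.

B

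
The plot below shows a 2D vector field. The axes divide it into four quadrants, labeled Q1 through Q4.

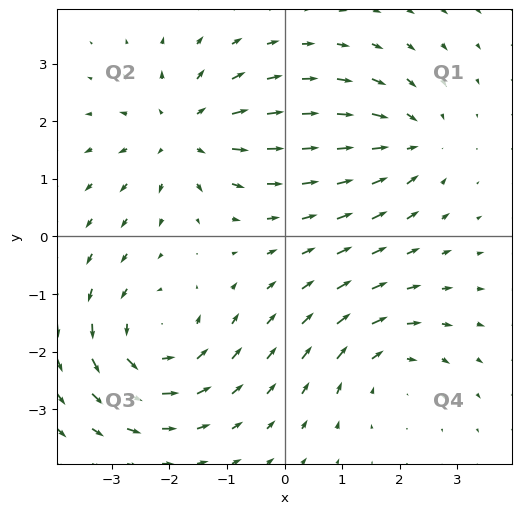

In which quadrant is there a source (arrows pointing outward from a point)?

The source sits at approximately (-1.7, 1.8), which lies in quadrant Q2. The divergence there is about +4, positive as expected for a source.

Q2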